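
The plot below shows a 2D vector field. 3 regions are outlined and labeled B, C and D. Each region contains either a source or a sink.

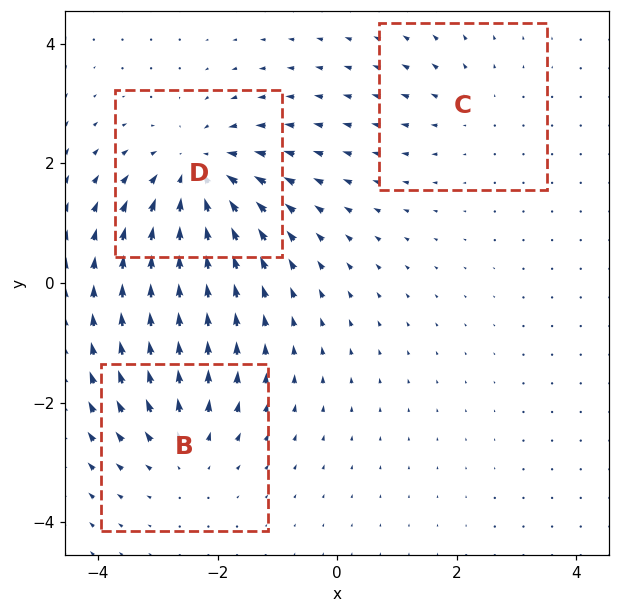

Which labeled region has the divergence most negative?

D

Divergence at each region's feature centre — B: about +3, C: about +2, D: about -5. Region D is most negative.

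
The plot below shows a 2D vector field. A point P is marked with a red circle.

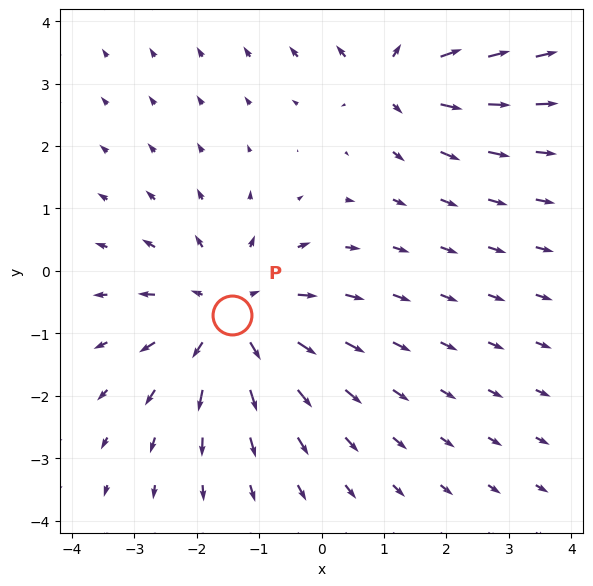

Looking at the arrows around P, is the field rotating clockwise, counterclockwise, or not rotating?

Near P at (-1.4, -0.7) the arrows show no circulation. The curl there is ≈0.

not rotating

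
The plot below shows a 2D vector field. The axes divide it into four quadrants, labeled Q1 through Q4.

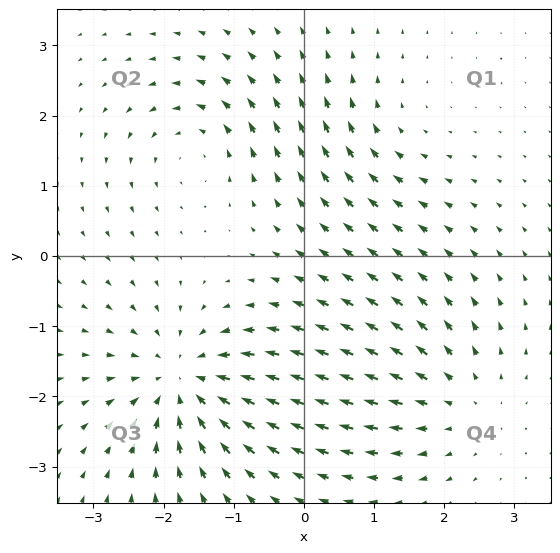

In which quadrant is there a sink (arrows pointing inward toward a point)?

Q3

The sink sits at approximately (-1.7, -1.8), which lies in quadrant Q3. The divergence there is about -6, negative as expected for a sink.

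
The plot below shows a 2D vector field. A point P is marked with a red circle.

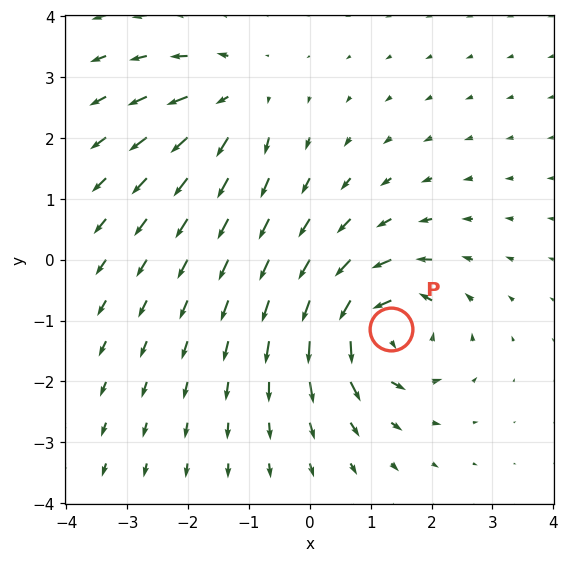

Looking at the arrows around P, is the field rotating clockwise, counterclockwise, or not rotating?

counterclockwise

Near P at (1.3, -1.1) the arrows circulate counterclockwise. The curl (z-component) there is about +6; positive curl means counterclockwise rotation.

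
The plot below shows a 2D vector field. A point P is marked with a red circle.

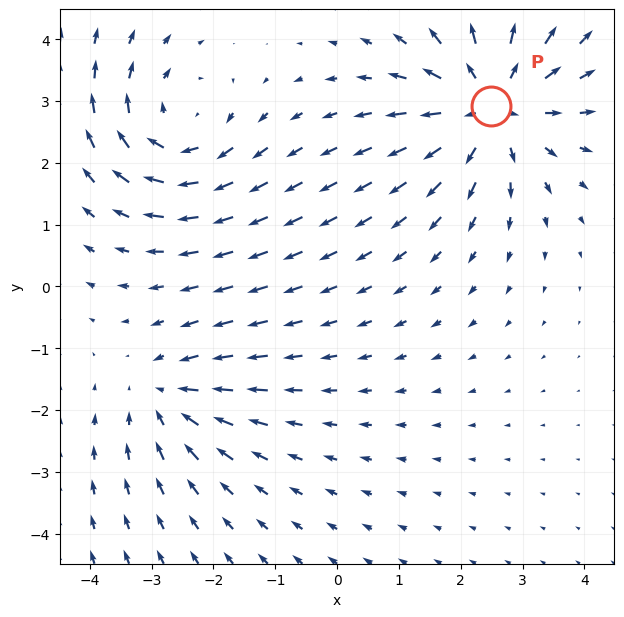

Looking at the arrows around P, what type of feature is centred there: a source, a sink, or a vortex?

source

At P (2.5, 2.9) the arrows spread outward. Divergence about +5, curl ≈0 — positive divergence with near-zero curl is a source.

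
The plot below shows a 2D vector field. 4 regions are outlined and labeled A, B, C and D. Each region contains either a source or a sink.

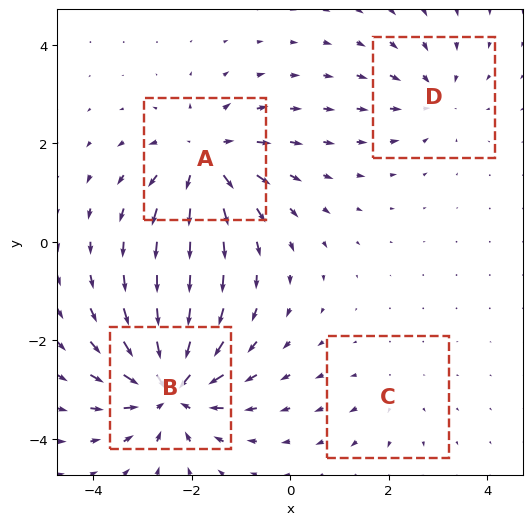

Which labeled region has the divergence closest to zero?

Divergence at each region's feature centre — A: about +6, B: about -7, C: about +2, D: about -3. Region C is closest to zero.

C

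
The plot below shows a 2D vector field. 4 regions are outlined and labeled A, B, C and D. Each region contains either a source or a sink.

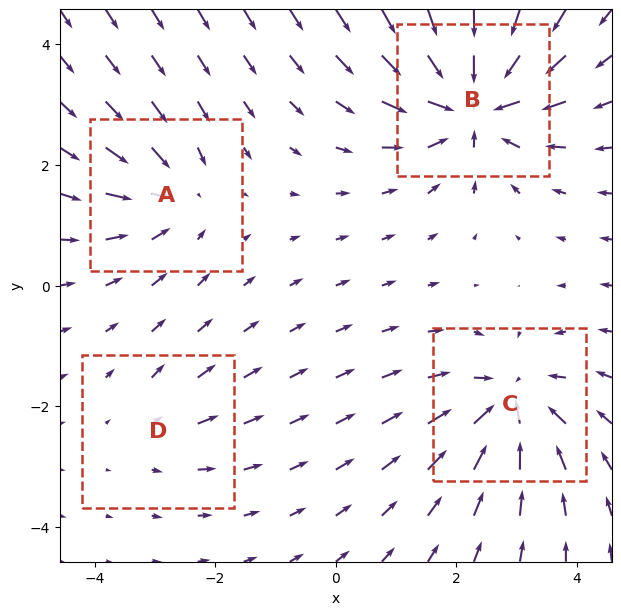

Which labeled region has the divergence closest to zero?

D

Divergence at each region's feature centre — A: about -4, B: about -8, C: about -6, D: about +2. Region D is closest to zero.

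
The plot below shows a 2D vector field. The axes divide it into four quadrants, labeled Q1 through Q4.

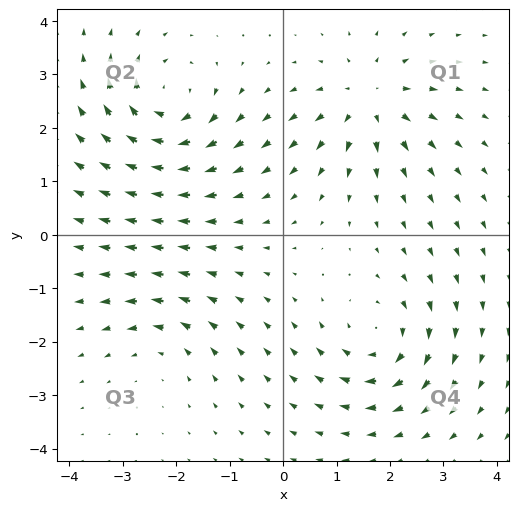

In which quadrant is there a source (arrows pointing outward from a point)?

Q1

The source sits at approximately (1.6, 2.5), which lies in quadrant Q1. The divergence there is about +5, positive as expected for a source.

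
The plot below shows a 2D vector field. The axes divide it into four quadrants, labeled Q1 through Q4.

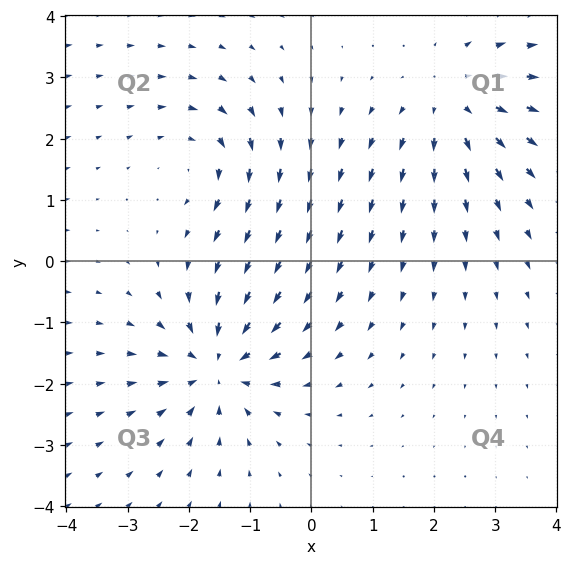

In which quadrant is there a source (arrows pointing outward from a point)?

Q1

The source sits at approximately (2.3, 2.6), which lies in quadrant Q1. The divergence there is about +3, positive as expected for a source.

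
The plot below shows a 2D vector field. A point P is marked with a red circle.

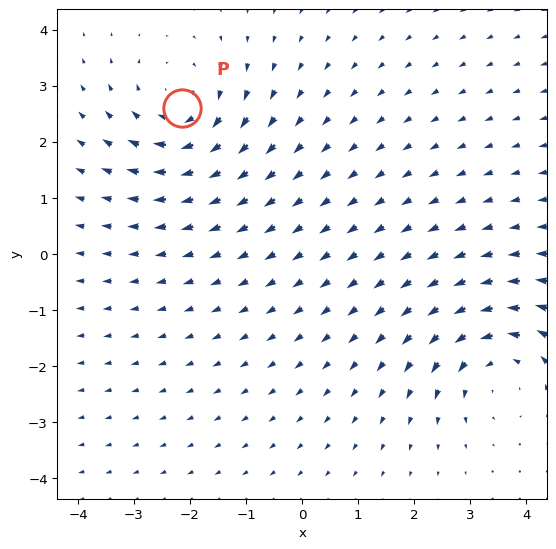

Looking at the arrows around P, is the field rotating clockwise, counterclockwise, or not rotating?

clockwise

Near P at (-2.1, 2.6) the arrows circulate clockwise. The curl (z-component) there is about -4; negative curl means clockwise rotation.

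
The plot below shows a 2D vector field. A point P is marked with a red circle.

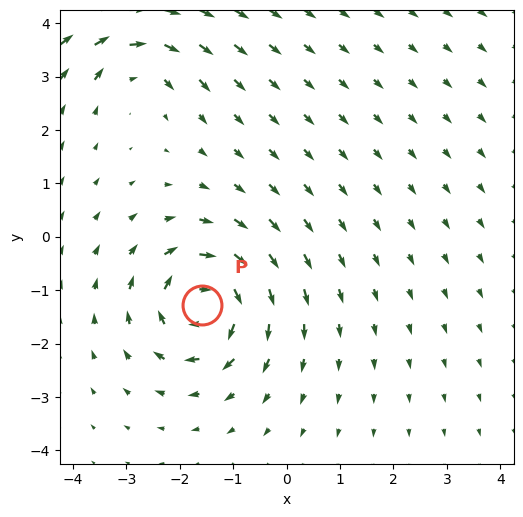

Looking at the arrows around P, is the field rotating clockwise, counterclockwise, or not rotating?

Near P at (-1.6, -1.3) the arrows circulate clockwise. The curl (z-component) there is about -6; negative curl means clockwise rotation.

clockwise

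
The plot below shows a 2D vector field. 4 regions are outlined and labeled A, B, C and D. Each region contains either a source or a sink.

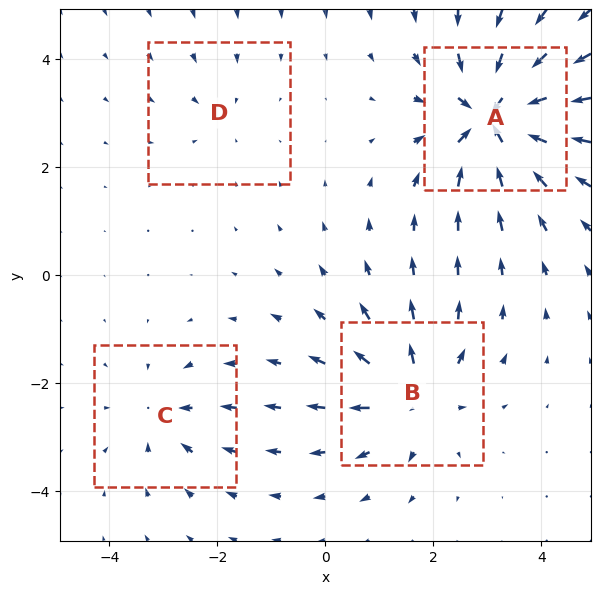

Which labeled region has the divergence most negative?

Divergence at each region's feature centre — A: about -8, B: about +6, C: about -4, D: about -2. Region A is most negative.

A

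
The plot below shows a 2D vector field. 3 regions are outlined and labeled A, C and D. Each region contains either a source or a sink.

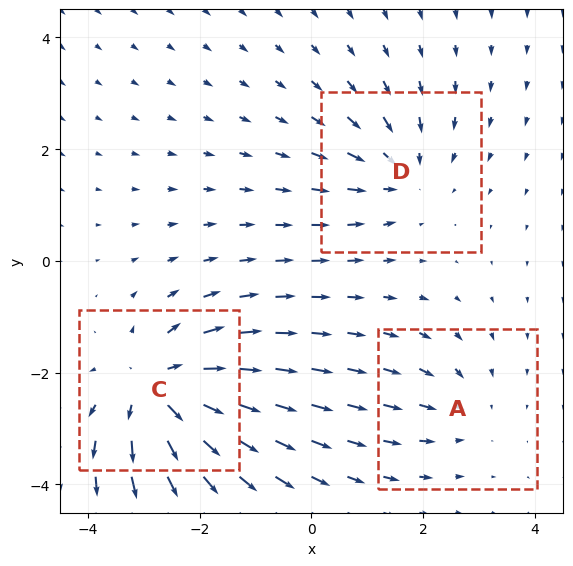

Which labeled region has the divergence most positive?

Divergence at each region's feature centre — A: about -2, C: about +5, D: about -3. Region C is most positive.

C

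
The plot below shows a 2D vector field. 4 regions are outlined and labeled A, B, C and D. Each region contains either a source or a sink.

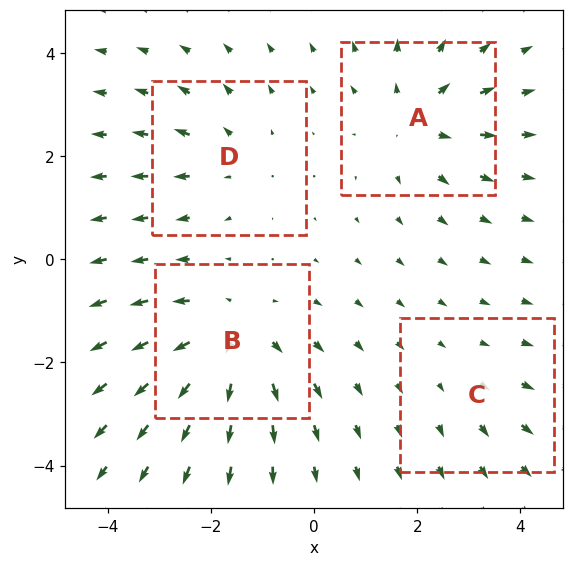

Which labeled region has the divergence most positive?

Divergence at each region's feature centre — A: about +4, B: about +6, C: about +2, D: about +3. Region B is most positive.

B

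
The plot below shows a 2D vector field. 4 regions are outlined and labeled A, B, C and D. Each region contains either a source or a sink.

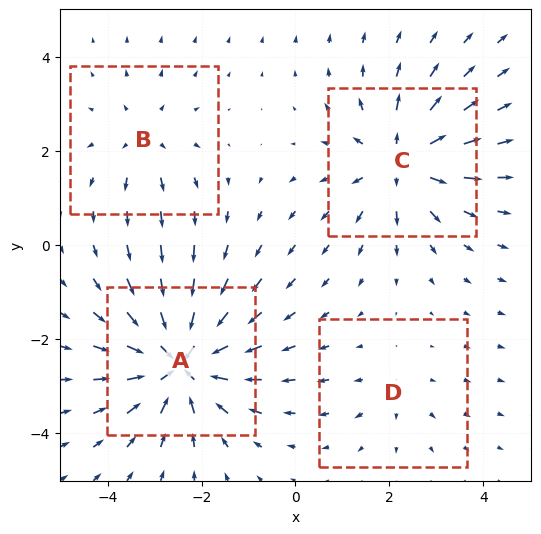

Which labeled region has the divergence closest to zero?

D

Divergence at each region's feature centre — A: about -7, B: about +3, C: about +5, D: about +2. Region D is closest to zero.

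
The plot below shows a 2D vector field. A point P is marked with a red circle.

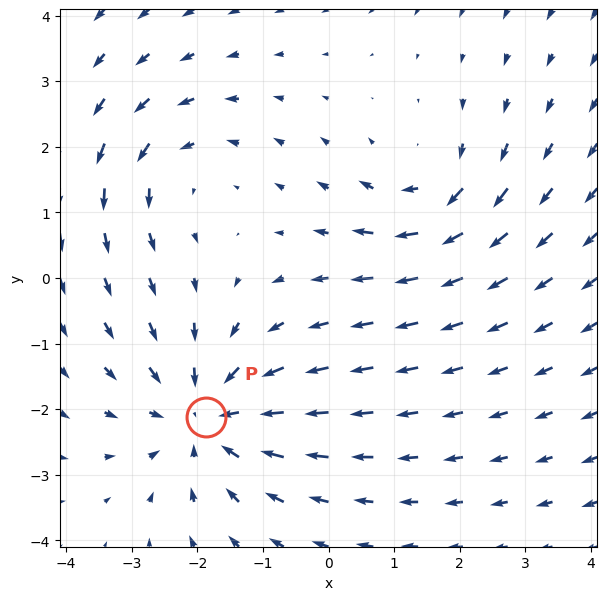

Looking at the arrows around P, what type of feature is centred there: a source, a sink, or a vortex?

At P (-1.9, -2.1) the arrows converge inward. Divergence about -4, curl ≈0 — negative divergence with near-zero curl is a sink.

sink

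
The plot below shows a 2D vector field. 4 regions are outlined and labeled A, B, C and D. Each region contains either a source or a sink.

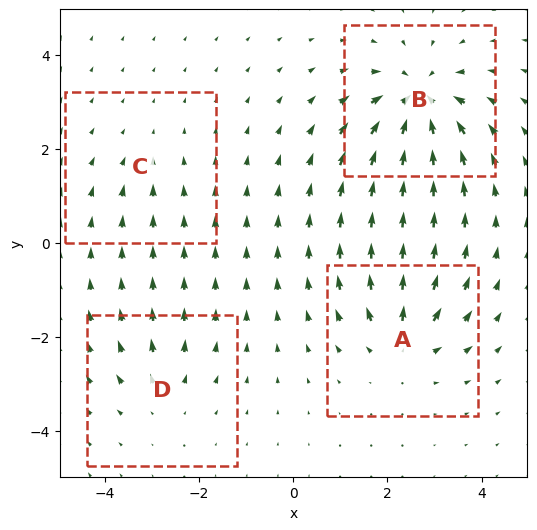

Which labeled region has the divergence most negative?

B

Divergence at each region's feature centre — A: about +5, B: about -8, C: about -2, D: about +3. Region B is most negative.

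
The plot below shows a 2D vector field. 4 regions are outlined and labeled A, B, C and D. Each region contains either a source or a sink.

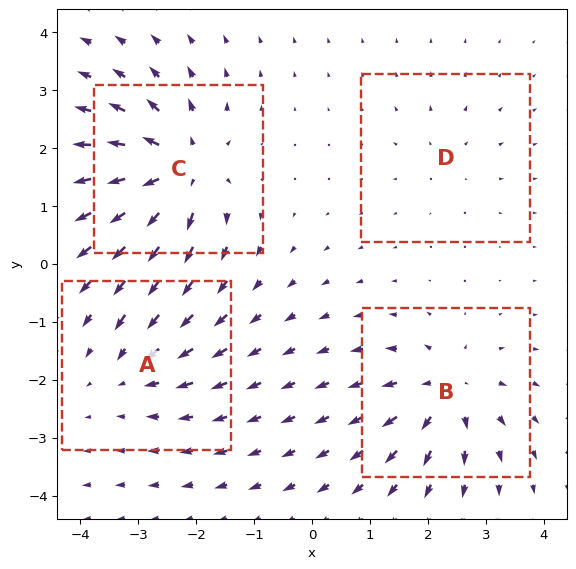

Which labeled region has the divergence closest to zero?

D

Divergence at each region's feature centre — A: about -4, B: about +6, C: about +8, D: about +2. Region D is closest to zero.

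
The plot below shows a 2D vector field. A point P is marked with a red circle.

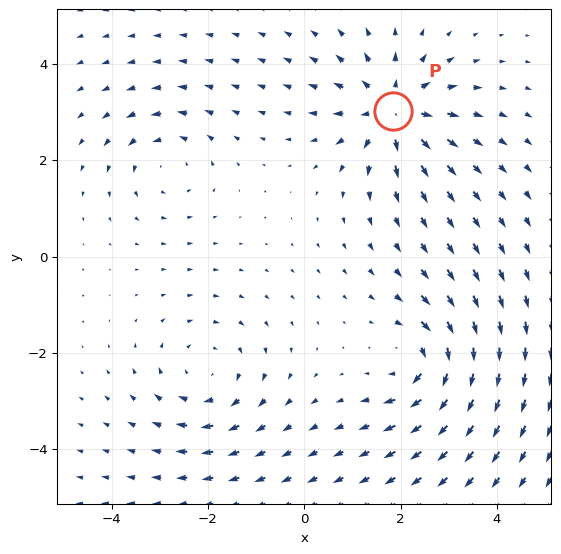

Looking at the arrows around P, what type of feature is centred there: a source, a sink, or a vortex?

At P (1.9, 3.0) the arrows spread outward. Divergence about +5, curl ≈0 — positive divergence with near-zero curl is a source.

source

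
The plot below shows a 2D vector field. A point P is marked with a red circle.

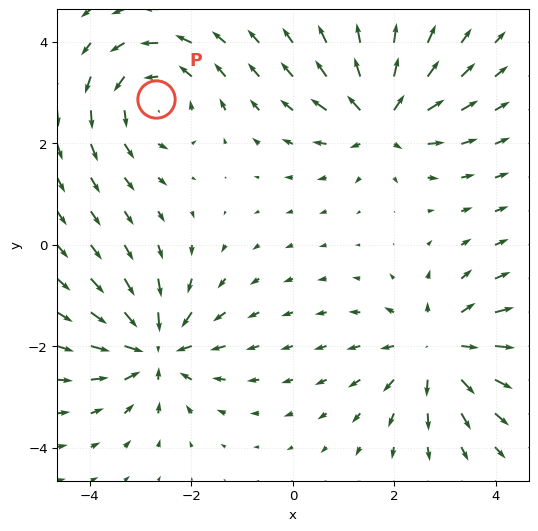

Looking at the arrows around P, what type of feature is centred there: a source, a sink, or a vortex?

At P (-2.7, 2.9) the arrows circulate counterclockwise. Divergence ≈0, curl about +3 — near-zero divergence with nonzero curl is a vortex.

vortex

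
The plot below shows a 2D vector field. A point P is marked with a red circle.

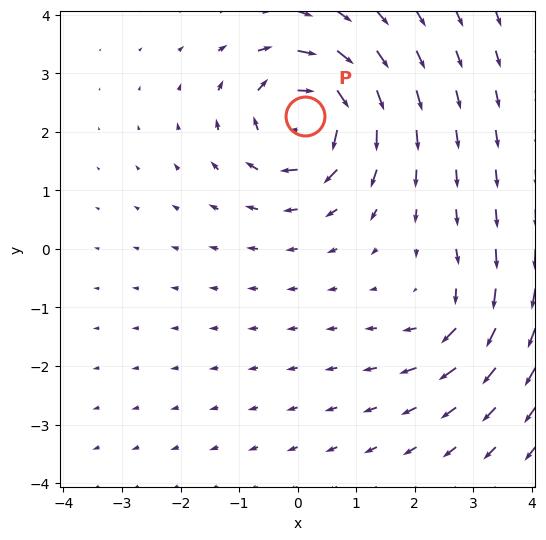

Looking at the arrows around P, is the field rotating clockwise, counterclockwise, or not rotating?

clockwise

Near P at (0.1, 2.3) the arrows circulate clockwise. The curl (z-component) there is about -7; negative curl means clockwise rotation.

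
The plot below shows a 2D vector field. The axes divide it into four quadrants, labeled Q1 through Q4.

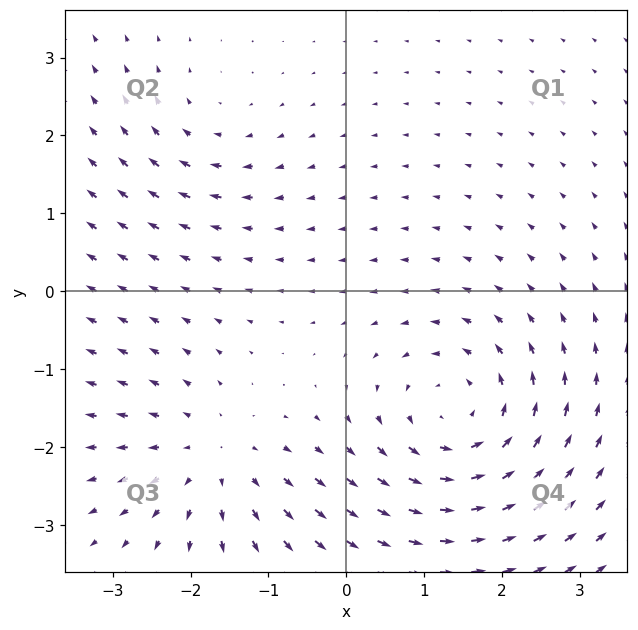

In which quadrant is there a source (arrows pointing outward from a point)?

The source sits at approximately (-1.7, -2.1), which lies in quadrant Q3. The divergence there is about +3, positive as expected for a source.

Q3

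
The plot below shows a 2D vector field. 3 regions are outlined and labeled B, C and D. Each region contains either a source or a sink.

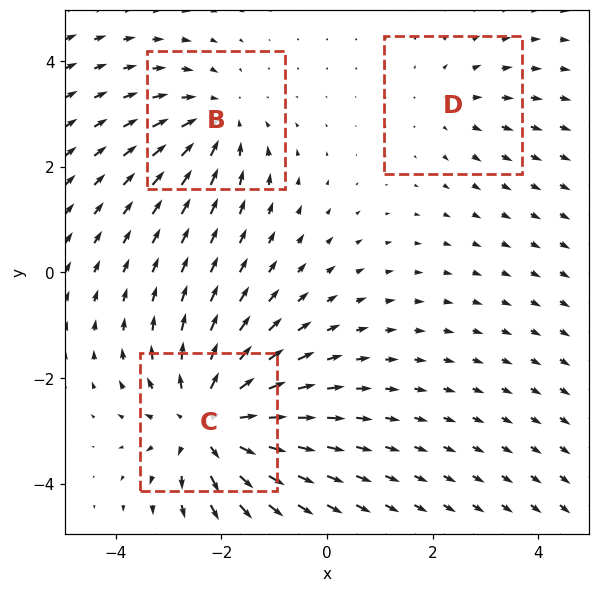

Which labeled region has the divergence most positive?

Divergence at each region's feature centre — B: about -3, C: about +5, D: about +2. Region C is most positive.

C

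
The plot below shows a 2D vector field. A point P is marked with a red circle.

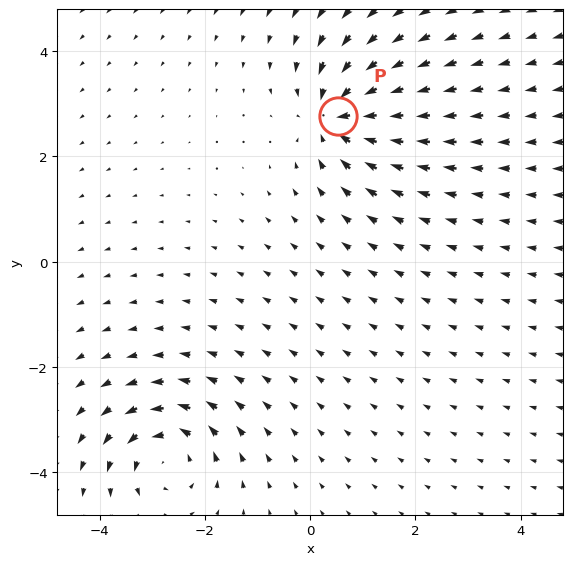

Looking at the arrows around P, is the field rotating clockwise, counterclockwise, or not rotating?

Near P at (0.5, 2.8) the arrows show no circulation. The curl there is ≈0.

not rotating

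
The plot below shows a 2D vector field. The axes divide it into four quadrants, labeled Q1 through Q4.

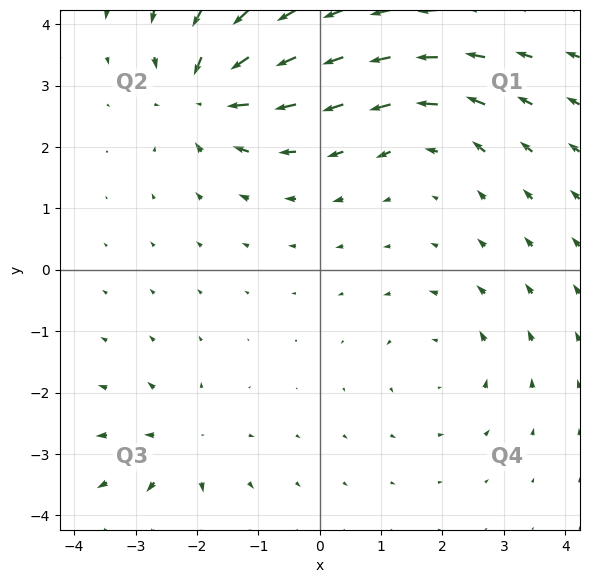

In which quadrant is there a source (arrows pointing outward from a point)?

Q3

The source sits at approximately (-2.3, -2.8), which lies in quadrant Q3. The divergence there is about +4, positive as expected for a source.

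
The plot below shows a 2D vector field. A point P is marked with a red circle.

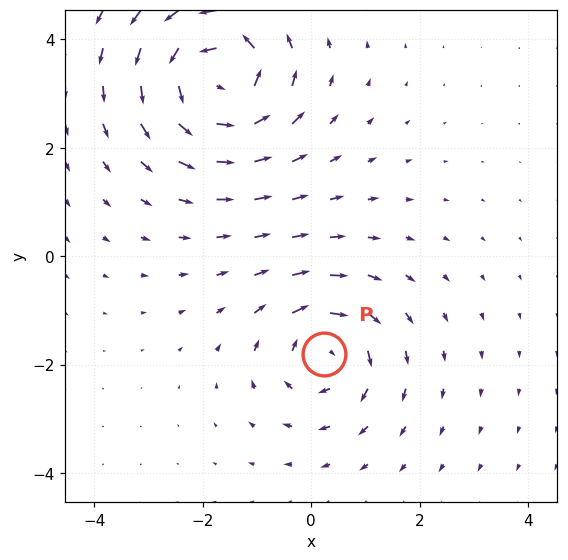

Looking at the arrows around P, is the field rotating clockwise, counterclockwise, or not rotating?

clockwise

Near P at (0.2, -1.8) the arrows circulate clockwise. The curl (z-component) there is about -3; negative curl means clockwise rotation.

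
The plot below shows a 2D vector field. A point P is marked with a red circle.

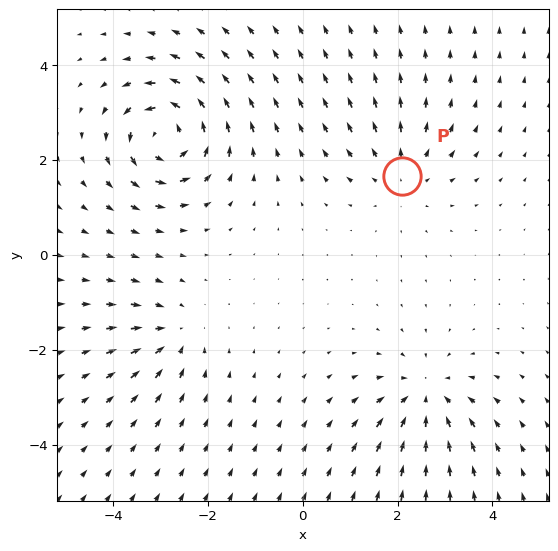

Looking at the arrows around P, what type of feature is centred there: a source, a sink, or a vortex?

At P (2.1, 1.7) the arrows spread outward. Divergence about +3, curl ≈0 — positive divergence with near-zero curl is a source.

source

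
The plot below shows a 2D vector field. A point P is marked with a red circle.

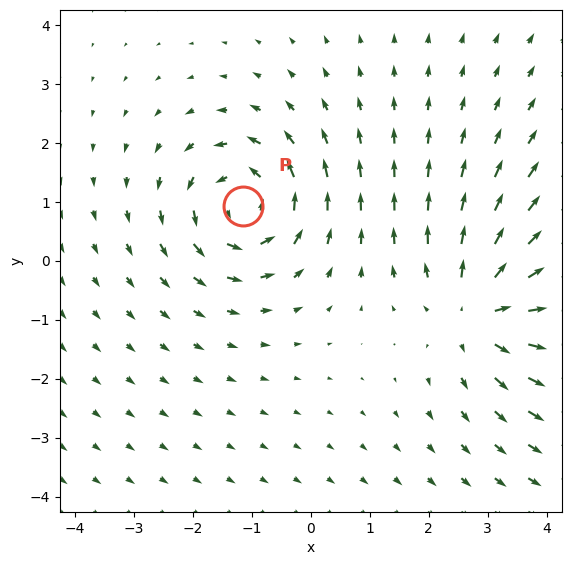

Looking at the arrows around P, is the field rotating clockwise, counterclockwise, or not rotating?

Near P at (-1.1, 0.9) the arrows circulate counterclockwise. The curl (z-component) there is about +5; positive curl means counterclockwise rotation.

counterclockwise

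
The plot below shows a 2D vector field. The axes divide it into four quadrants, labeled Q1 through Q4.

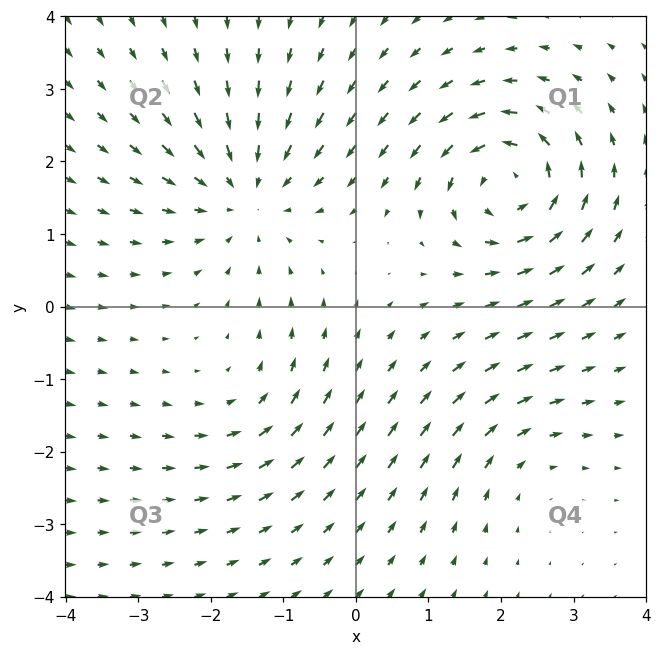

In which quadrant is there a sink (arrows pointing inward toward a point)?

The sink sits at approximately (-1.5, 1.6), which lies in quadrant Q2. The divergence there is about -4, negative as expected for a sink.

Q2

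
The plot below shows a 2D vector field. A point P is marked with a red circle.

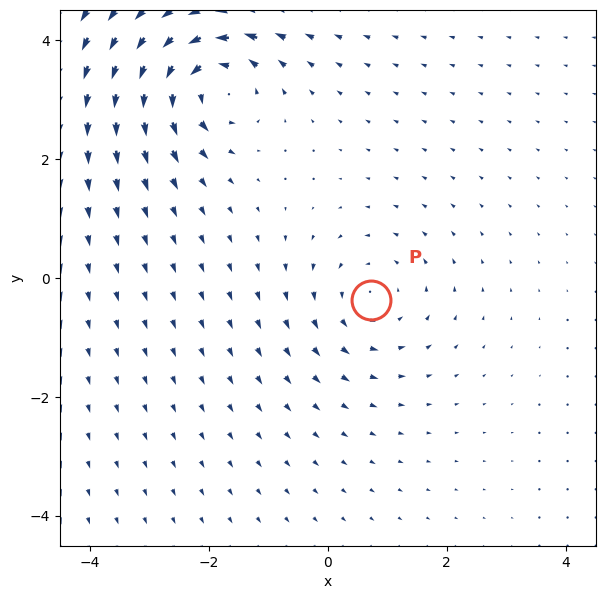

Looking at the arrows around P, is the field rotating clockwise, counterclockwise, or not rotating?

Near P at (0.7, -0.4) the arrows circulate counterclockwise. The curl (z-component) there is about +3; positive curl means counterclockwise rotation.

counterclockwise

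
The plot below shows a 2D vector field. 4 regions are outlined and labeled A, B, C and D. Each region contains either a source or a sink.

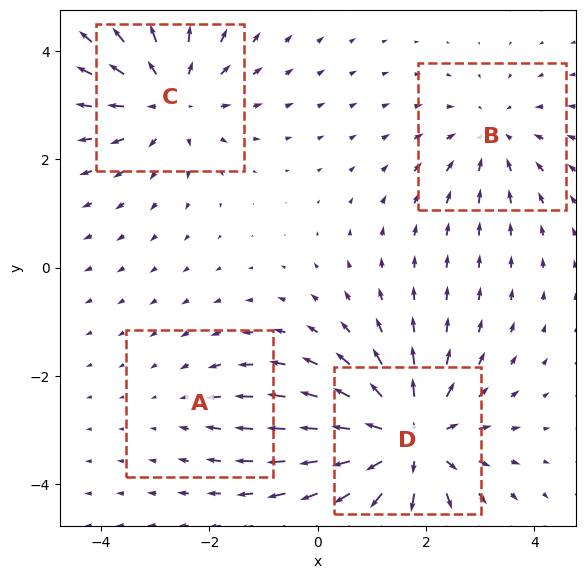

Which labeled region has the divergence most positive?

Divergence at each region's feature centre — A: about -2, B: about -3, C: about +4, D: about +6. Region D is most positive.

D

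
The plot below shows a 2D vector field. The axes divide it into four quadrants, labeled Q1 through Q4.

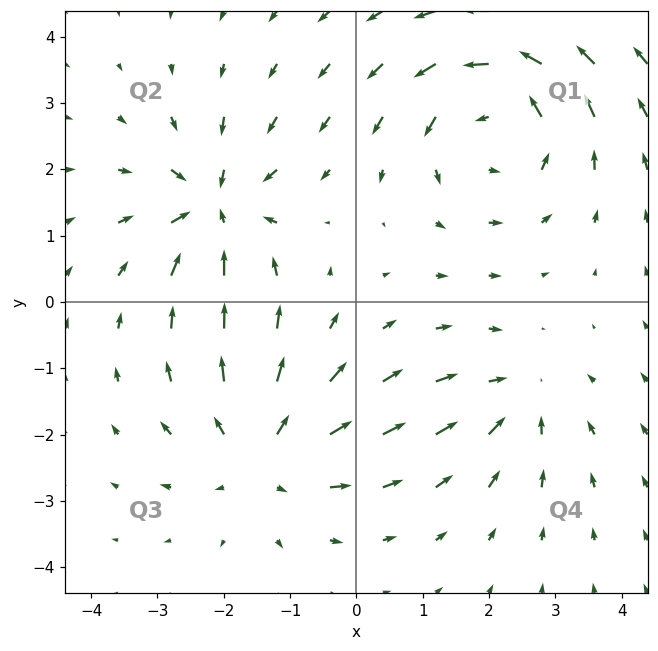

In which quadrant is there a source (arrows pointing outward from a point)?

The source sits at approximately (-1.4, -2.3), which lies in quadrant Q3. The divergence there is about +4, positive as expected for a source.

Q3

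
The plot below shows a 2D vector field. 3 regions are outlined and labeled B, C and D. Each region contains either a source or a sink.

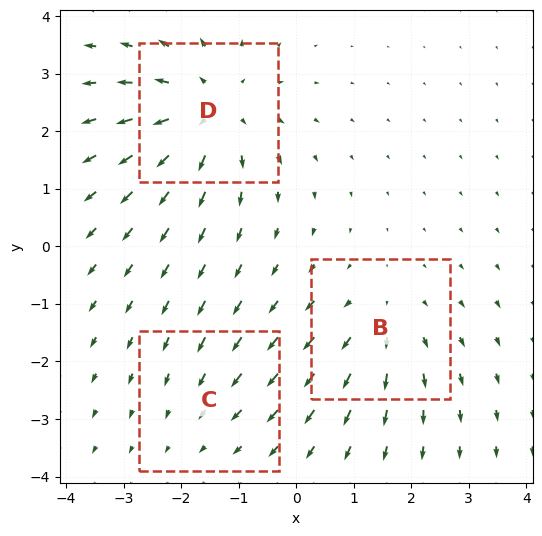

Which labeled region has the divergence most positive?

D

Divergence at each region's feature centre — B: about +3, C: about -2, D: about +4. Region D is most positive.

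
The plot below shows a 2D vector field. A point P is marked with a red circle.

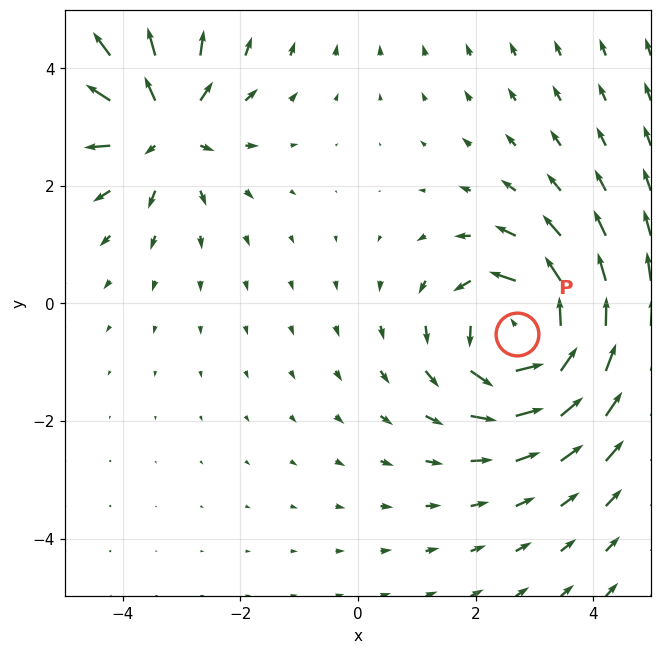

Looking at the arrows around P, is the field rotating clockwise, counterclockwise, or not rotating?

counterclockwise

Near P at (2.7, -0.5) the arrows circulate counterclockwise. The curl (z-component) there is about +4; positive curl means counterclockwise rotation.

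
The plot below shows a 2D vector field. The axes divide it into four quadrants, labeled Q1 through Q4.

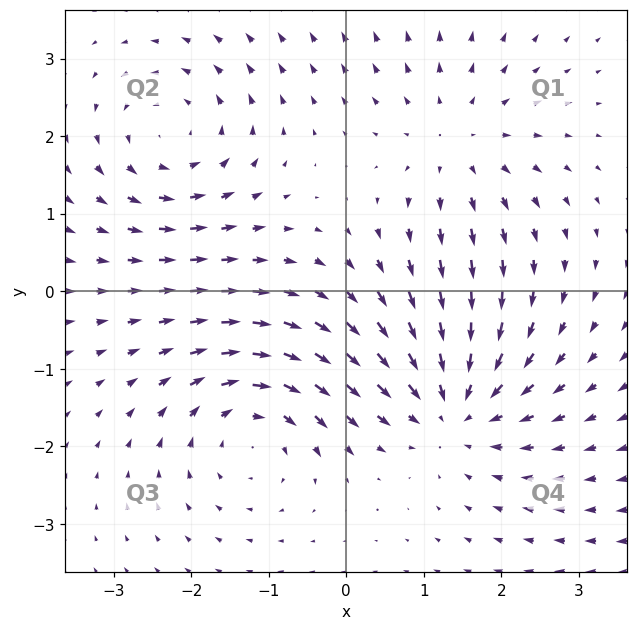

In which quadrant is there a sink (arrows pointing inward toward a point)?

The sink sits at approximately (1.4, -1.5), which lies in quadrant Q4. The divergence there is about -4, negative as expected for a sink.

Q4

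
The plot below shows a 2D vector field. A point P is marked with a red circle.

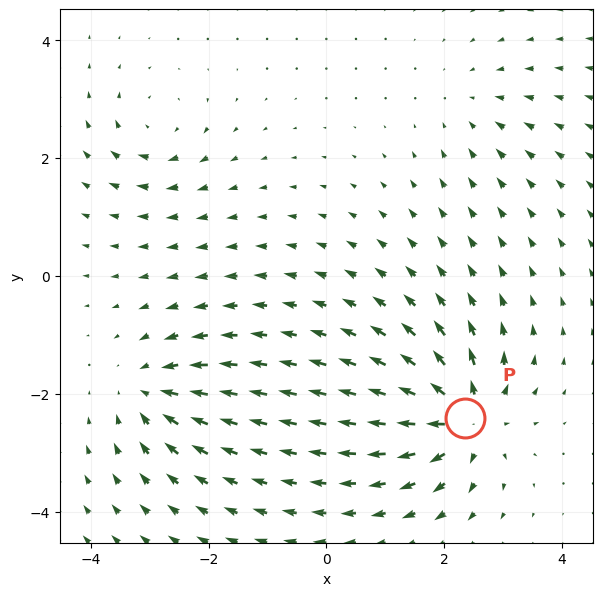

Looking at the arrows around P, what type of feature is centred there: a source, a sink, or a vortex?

At P (2.4, -2.4) the arrows spread outward. Divergence about +7, curl ≈0 — positive divergence with near-zero curl is a source.

source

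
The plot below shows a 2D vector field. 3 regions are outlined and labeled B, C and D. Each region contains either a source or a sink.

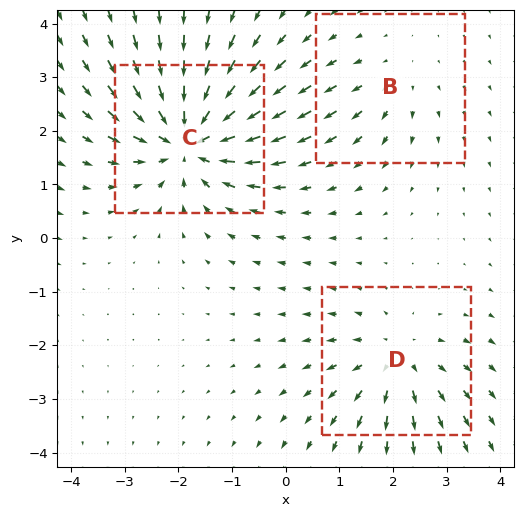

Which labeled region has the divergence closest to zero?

B

Divergence at each region's feature centre — B: about +2, C: about -6, D: about +3. Region B is closest to zero.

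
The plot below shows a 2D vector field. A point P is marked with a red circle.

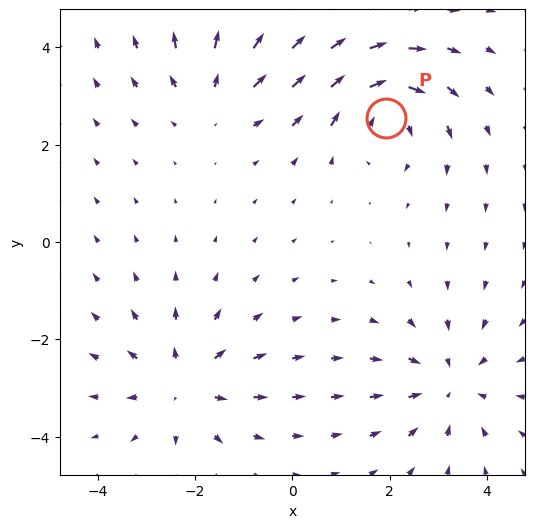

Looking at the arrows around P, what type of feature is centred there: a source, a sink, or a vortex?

At P (1.9, 2.5) the arrows circulate clockwise. Divergence ≈0, curl about -6 — near-zero divergence with nonzero curl is a vortex.

vortex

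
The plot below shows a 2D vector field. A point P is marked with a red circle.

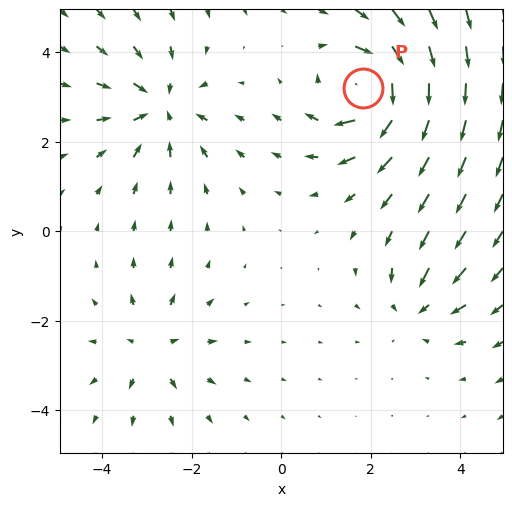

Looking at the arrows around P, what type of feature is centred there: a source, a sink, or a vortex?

vortex

At P (1.8, 3.2) the arrows circulate clockwise. Divergence ≈0, curl about -7 — near-zero divergence with nonzero curl is a vortex.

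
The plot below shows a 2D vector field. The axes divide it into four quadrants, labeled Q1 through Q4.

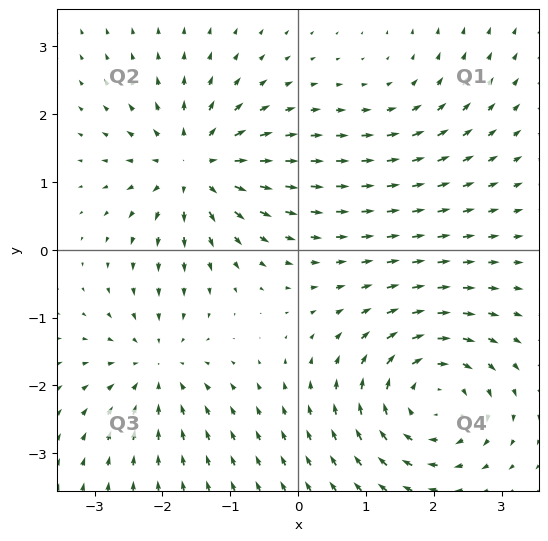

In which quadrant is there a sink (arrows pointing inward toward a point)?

Q3

The sink sits at approximately (-2.1, -1.7), which lies in quadrant Q3. The divergence there is about -4, negative as expected for a sink.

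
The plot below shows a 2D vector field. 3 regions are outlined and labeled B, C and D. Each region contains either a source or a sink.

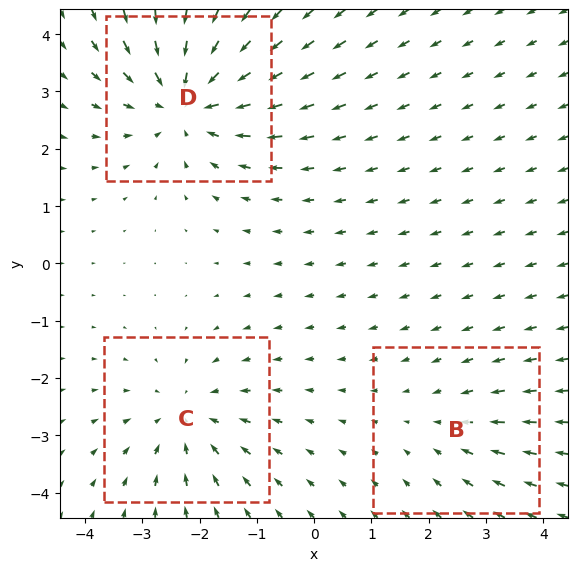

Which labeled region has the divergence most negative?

Divergence at each region's feature centre — B: about -2, C: about -3, D: about -4. Region D is most negative.

D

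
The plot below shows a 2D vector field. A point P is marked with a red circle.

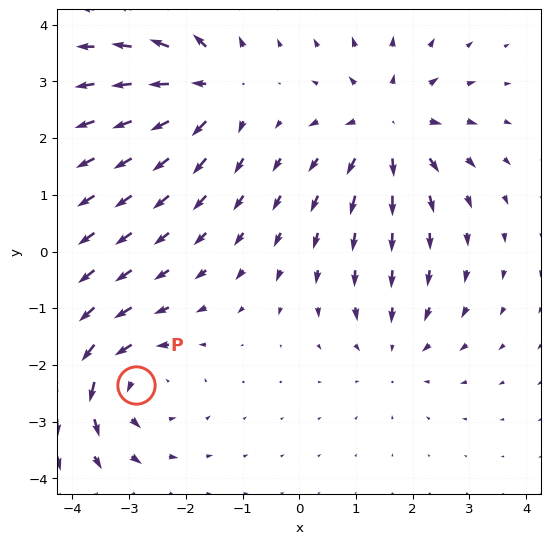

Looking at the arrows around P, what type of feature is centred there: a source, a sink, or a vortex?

vortex

At P (-2.9, -2.4) the arrows circulate counterclockwise. Divergence ≈0, curl about +5 — near-zero divergence with nonzero curl is a vortex.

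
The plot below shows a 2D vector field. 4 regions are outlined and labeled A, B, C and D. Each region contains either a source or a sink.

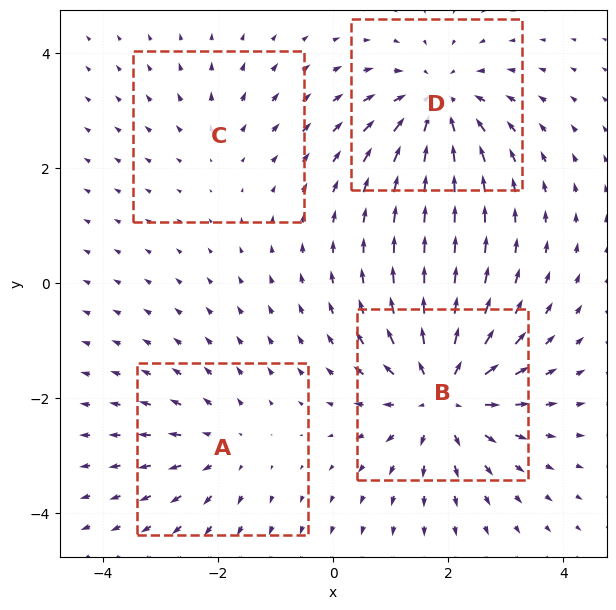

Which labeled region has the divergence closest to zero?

Divergence at each region's feature centre — A: about +3, B: about +6, C: about +2, D: about -5. Region C is closest to zero.

C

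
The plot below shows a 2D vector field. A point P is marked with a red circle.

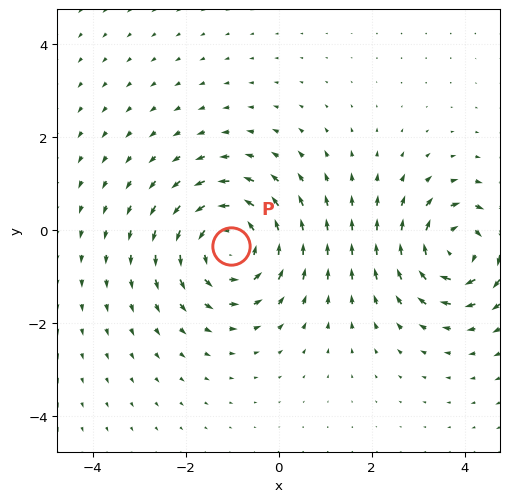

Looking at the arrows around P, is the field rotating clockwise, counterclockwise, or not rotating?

Near P at (-1.0, -0.3) the arrows circulate counterclockwise. The curl (z-component) there is about +4; positive curl means counterclockwise rotation.

counterclockwise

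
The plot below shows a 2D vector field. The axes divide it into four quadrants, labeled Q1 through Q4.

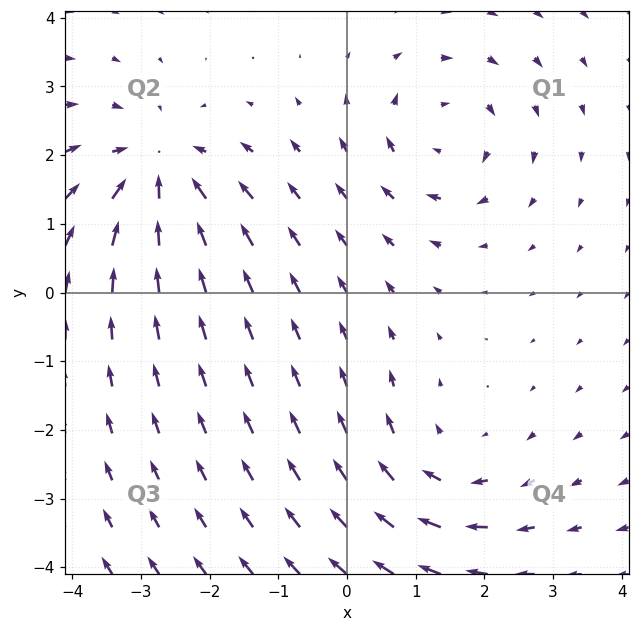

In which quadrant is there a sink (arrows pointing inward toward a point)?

The sink sits at approximately (-2.8, 1.8), which lies in quadrant Q2. The divergence there is about -5, negative as expected for a sink.

Q2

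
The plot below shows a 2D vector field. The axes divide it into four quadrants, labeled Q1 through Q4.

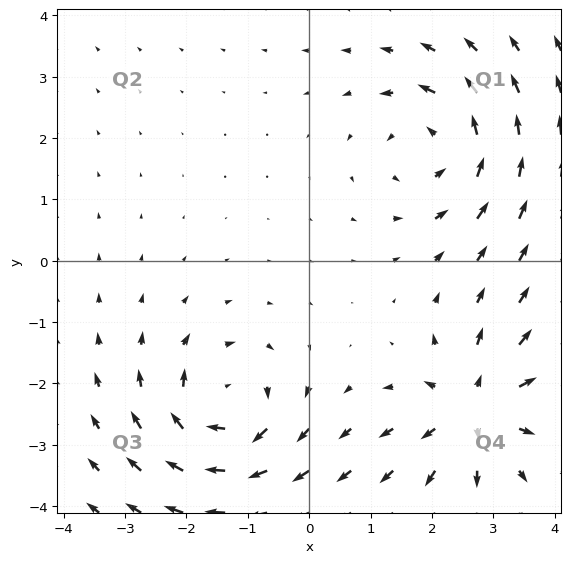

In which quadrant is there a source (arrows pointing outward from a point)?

Q4

The source sits at approximately (2.7, -2.4), which lies in quadrant Q4. The divergence there is about +5, positive as expected for a source.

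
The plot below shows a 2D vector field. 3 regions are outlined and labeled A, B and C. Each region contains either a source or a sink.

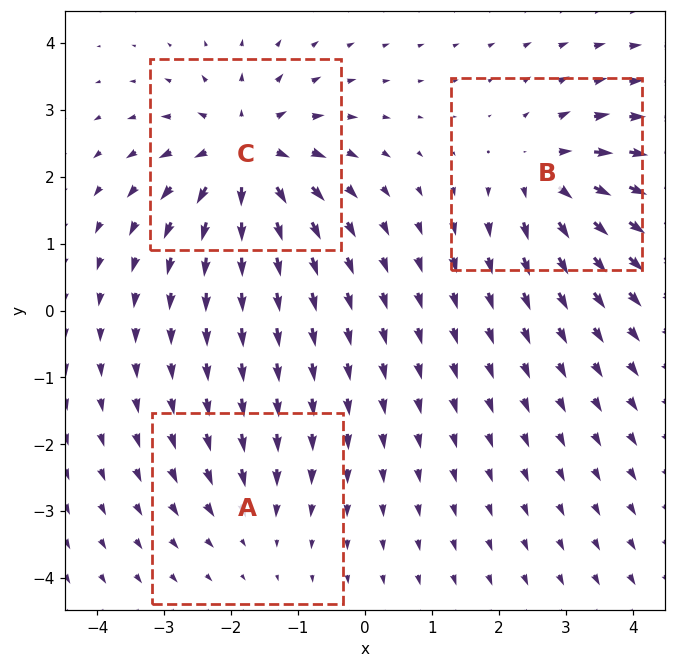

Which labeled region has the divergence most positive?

C

Divergence at each region's feature centre — A: about -2, B: about +4, C: about +6. Region C is most positive.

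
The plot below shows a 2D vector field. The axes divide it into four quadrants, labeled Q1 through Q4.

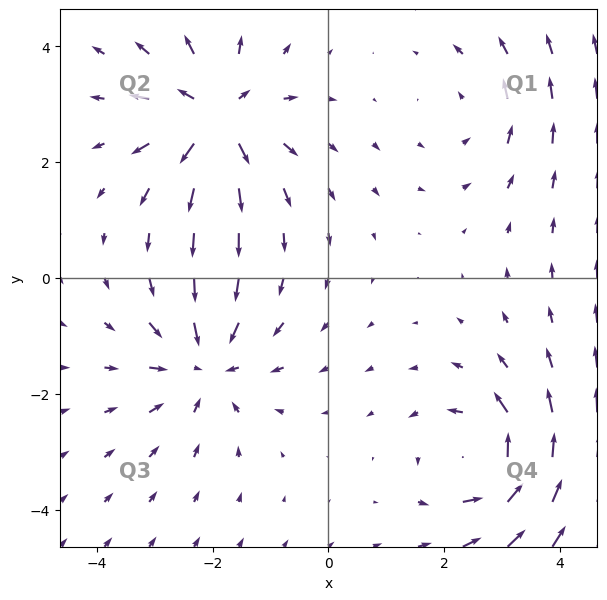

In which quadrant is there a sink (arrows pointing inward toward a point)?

Q3

The sink sits at approximately (-2.1, -1.5), which lies in quadrant Q3. The divergence there is about -4, negative as expected for a sink.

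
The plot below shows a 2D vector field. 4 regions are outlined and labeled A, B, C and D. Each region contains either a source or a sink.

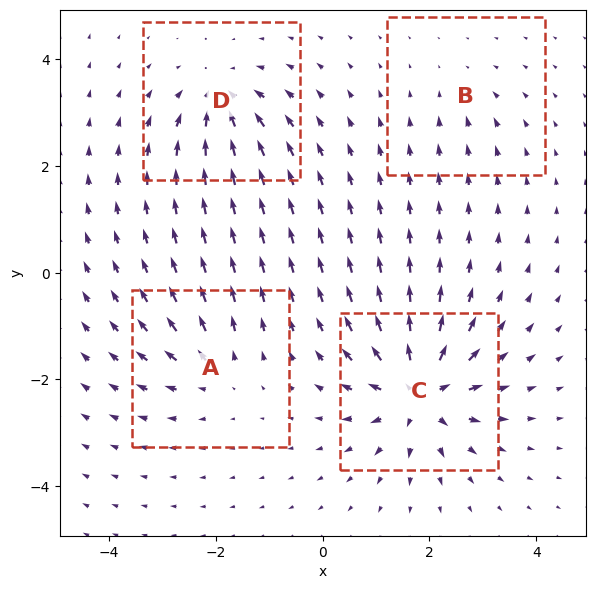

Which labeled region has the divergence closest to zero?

B

Divergence at each region's feature centre — A: about +4, B: about -2, C: about +9, D: about -6. Region B is closest to zero.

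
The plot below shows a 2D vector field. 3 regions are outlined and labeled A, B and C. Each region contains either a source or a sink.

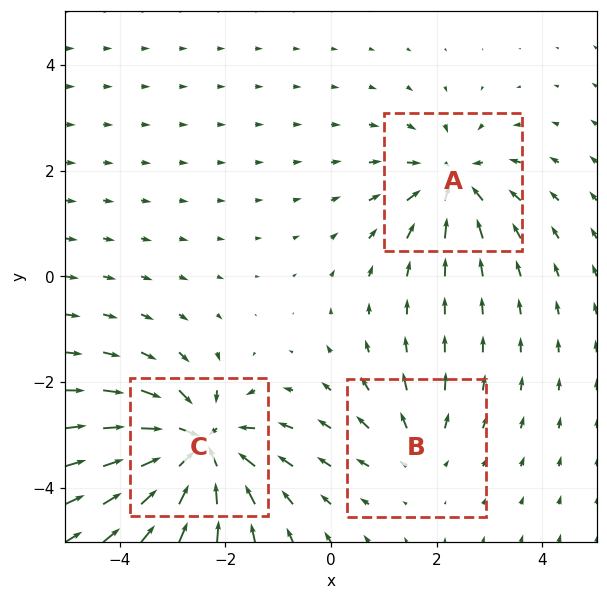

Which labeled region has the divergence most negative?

C

Divergence at each region's feature centre — A: about -4, B: about +2, C: about -6. Region C is most negative.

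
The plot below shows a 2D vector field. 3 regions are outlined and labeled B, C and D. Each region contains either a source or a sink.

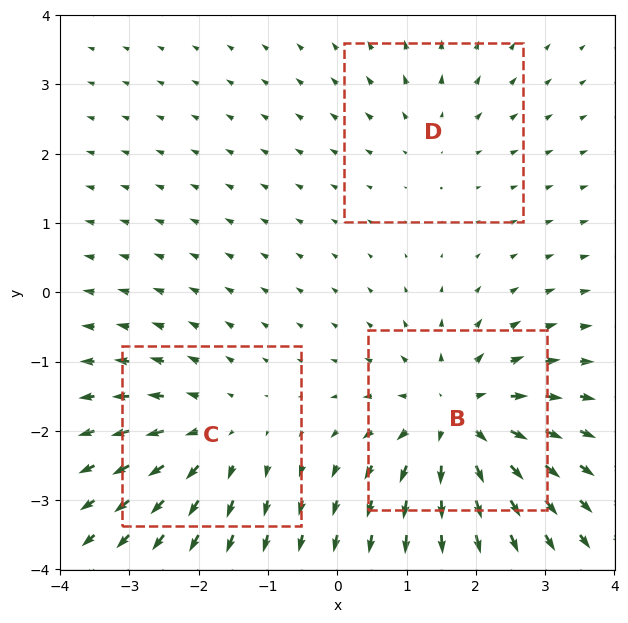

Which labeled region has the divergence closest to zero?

D

Divergence at each region's feature centre — B: about +5, C: about +3, D: about +2. Region D is closest to zero.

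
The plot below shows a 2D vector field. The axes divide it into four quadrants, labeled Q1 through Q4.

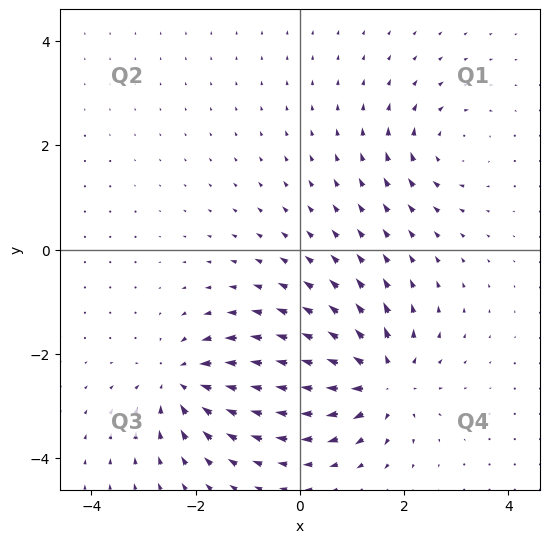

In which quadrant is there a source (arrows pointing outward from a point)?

Q4

The source sits at approximately (1.6, -2.5), which lies in quadrant Q4. The divergence there is about +6, positive as expected for a source.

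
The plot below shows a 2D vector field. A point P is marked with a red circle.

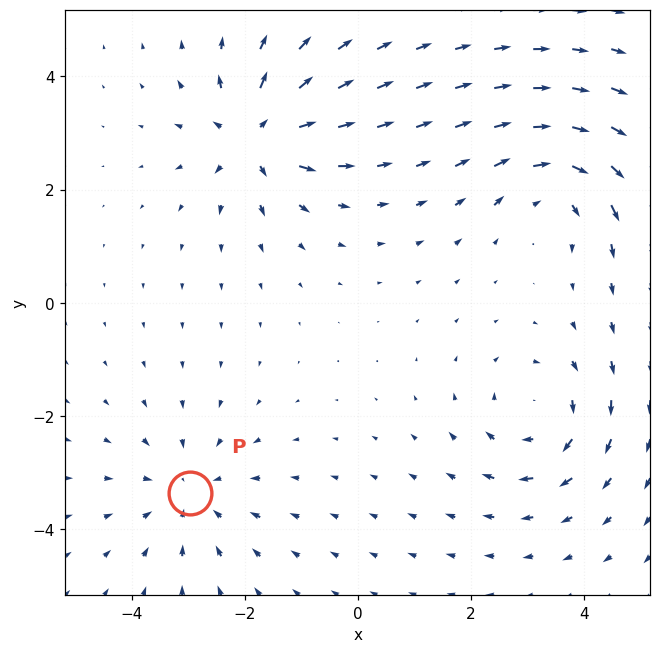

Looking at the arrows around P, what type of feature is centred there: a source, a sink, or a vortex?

sink

At P (-3.0, -3.4) the arrows converge inward. Divergence about -4, curl ≈0 — negative divergence with near-zero curl is a sink.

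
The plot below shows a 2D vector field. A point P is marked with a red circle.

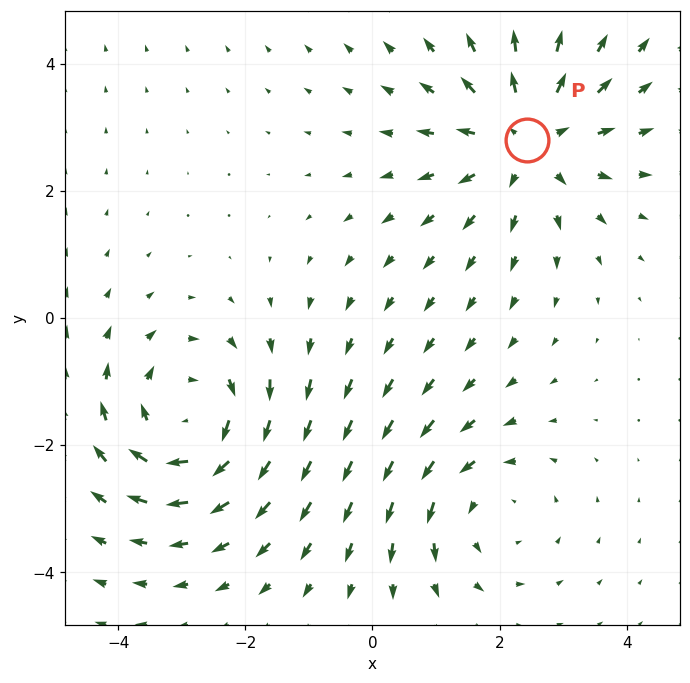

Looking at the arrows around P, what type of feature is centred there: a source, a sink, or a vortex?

source

At P (2.4, 2.8) the arrows spread outward. Divergence about +4, curl ≈0 — positive divergence with near-zero curl is a source.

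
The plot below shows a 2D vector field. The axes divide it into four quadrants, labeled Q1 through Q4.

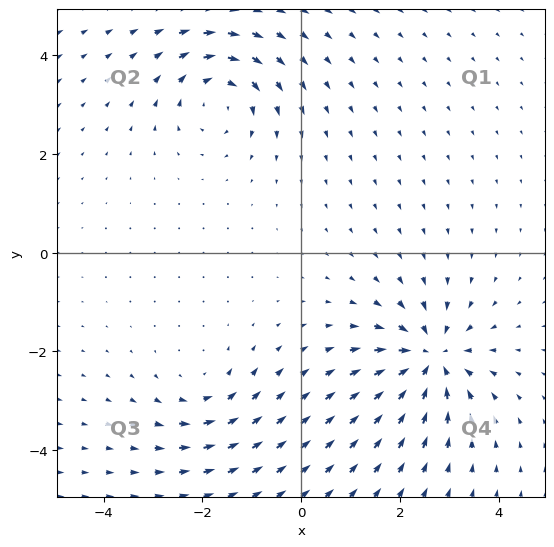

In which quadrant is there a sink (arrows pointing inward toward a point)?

Q4

The sink sits at approximately (2.6, -2.1), which lies in quadrant Q4. The divergence there is about -6, negative as expected for a sink.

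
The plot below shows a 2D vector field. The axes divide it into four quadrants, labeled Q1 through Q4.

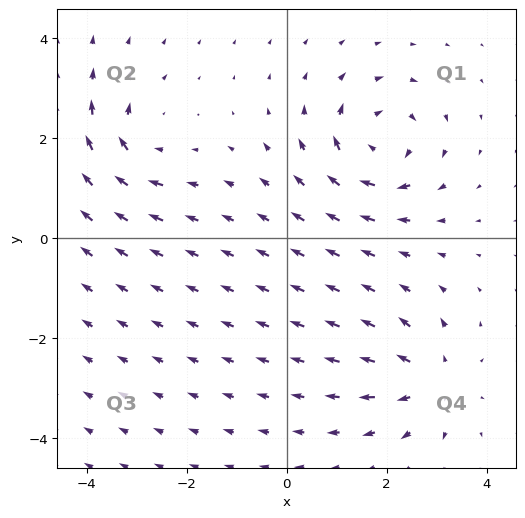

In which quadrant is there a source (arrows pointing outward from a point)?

The source sits at approximately (2.9, -2.9), which lies in quadrant Q4. The divergence there is about +4, positive as expected for a source.

Q4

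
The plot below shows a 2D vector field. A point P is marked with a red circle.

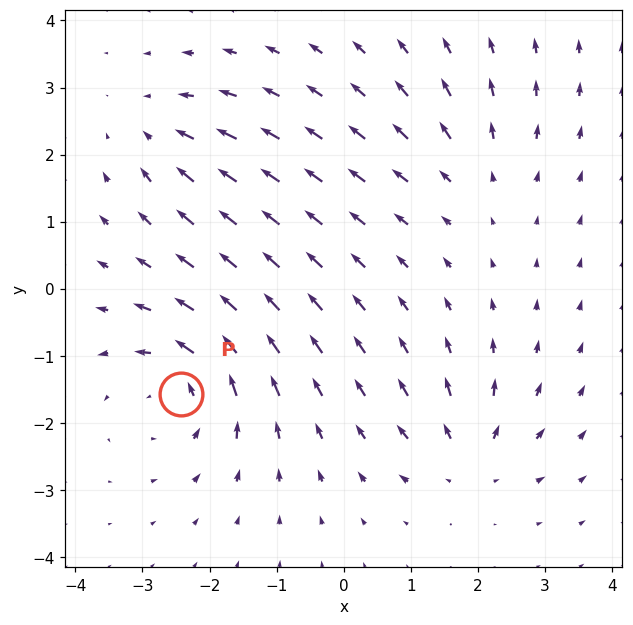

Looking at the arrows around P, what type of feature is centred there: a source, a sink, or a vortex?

At P (-2.4, -1.6) the arrows circulate counterclockwise. Divergence ≈0, curl about +5 — near-zero divergence with nonzero curl is a vortex.

vortex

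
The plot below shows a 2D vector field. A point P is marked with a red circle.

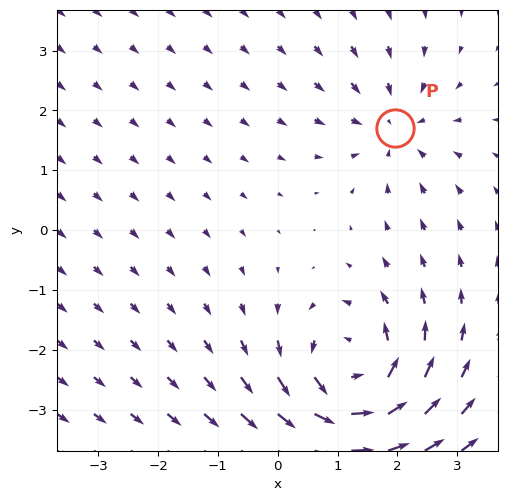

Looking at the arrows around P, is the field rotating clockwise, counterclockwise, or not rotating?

Near P at (2.0, 1.7) the arrows show no circulation. The curl there is ≈0.

not rotating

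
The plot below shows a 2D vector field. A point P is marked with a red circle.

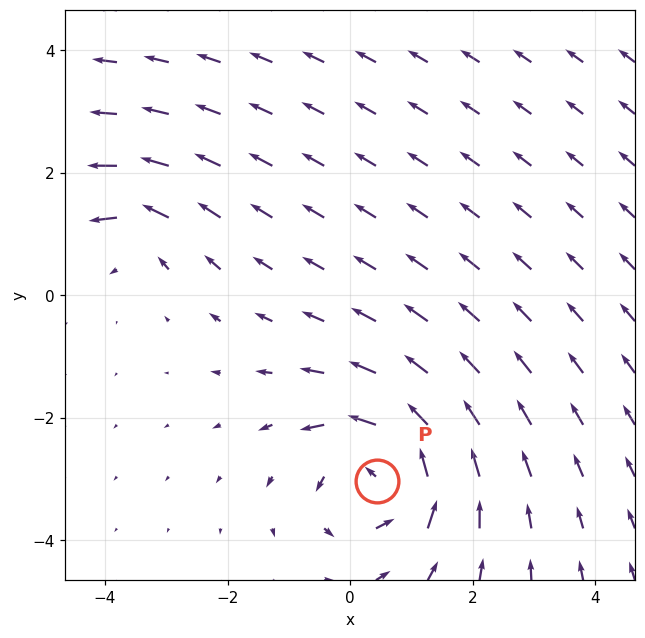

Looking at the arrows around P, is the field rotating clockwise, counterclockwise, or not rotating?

Near P at (0.4, -3.0) the arrows circulate counterclockwise. The curl (z-component) there is about +6; positive curl means counterclockwise rotation.

counterclockwise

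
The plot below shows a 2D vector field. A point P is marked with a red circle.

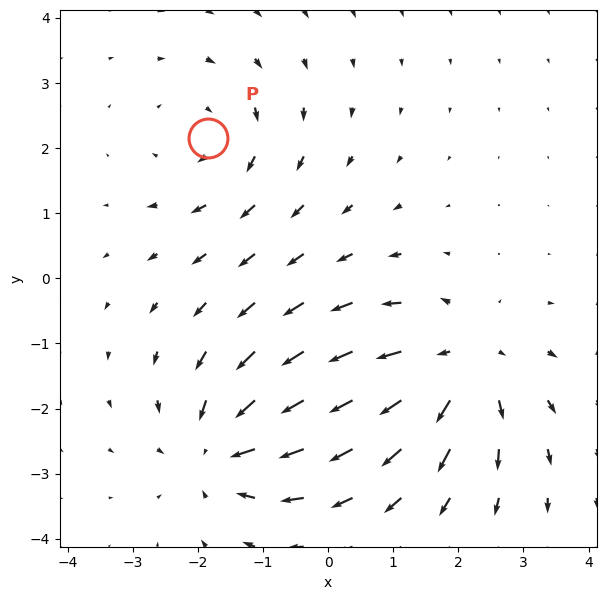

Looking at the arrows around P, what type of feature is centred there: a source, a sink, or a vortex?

At P (-1.8, 2.2) the arrows circulate clockwise. Divergence ≈0, curl about -2 — near-zero divergence with nonzero curl is a vortex.

vortex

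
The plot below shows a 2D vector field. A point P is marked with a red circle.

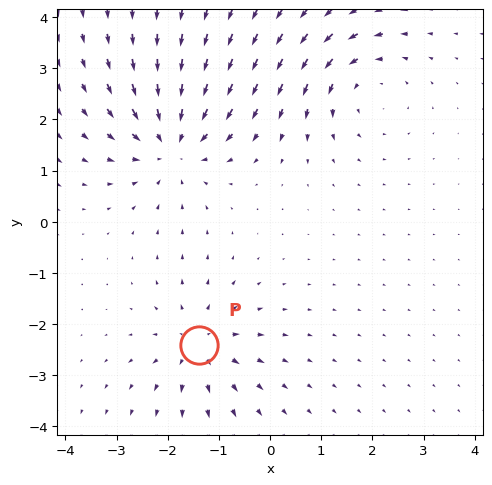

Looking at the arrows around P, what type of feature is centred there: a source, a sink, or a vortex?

At P (-1.4, -2.4) the arrows spread outward. Divergence about +4, curl ≈0 — positive divergence with near-zero curl is a source.

source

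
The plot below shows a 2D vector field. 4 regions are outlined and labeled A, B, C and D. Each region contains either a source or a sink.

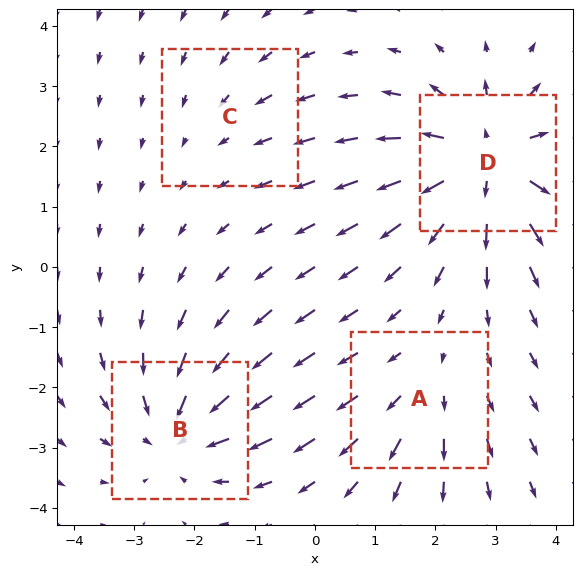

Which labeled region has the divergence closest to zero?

C

Divergence at each region's feature centre — A: about +3, B: about -5, C: about -2, D: about +6. Region C is closest to zero.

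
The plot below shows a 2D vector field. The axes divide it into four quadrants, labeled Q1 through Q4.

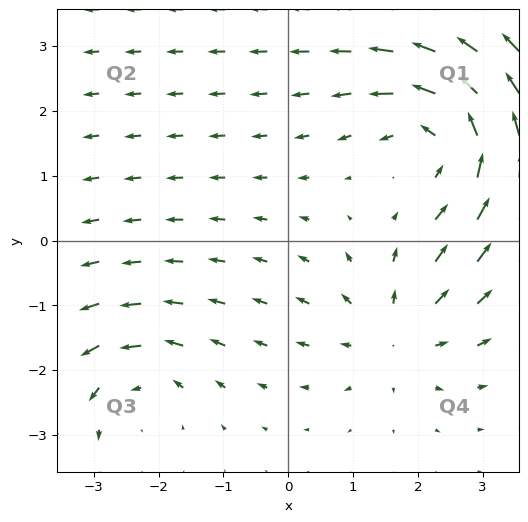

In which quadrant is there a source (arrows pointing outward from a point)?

The source sits at approximately (1.7, -1.4), which lies in quadrant Q4. The divergence there is about +3, positive as expected for a source.

Q4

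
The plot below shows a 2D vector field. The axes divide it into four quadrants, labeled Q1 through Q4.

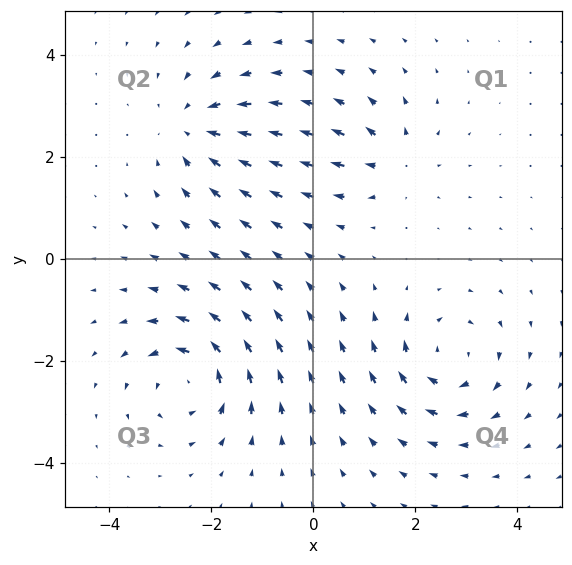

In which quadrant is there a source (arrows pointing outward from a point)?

The source sits at approximately (1.6, 1.9), which lies in quadrant Q1. The divergence there is about +4, positive as expected for a source.

Q1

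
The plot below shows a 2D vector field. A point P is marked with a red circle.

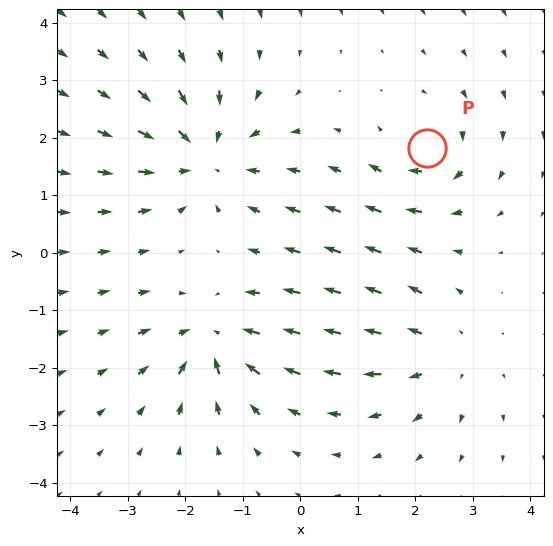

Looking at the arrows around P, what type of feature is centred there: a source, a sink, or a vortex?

At P (2.2, 1.8) the arrows circulate clockwise. Divergence ≈0, curl about -4 — near-zero divergence with nonzero curl is a vortex.

vortex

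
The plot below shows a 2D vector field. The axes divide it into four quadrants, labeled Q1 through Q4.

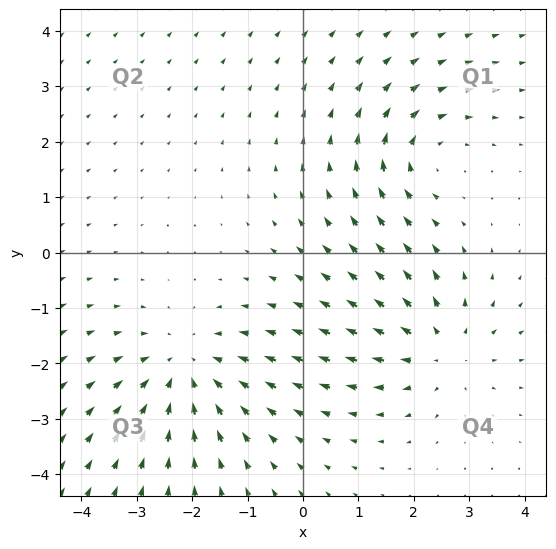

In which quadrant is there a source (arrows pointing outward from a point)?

The source sits at approximately (2.5, -1.7), which lies in quadrant Q4. The divergence there is about +3, positive as expected for a source.

Q4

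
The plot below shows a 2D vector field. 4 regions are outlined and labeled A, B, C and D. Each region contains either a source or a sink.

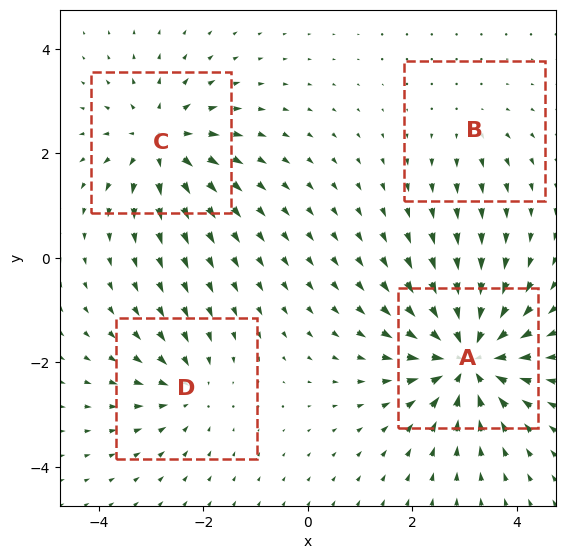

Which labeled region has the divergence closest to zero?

B

Divergence at each region's feature centre — A: about -8, B: about +2, C: about +5, D: about -4. Region B is closest to zero.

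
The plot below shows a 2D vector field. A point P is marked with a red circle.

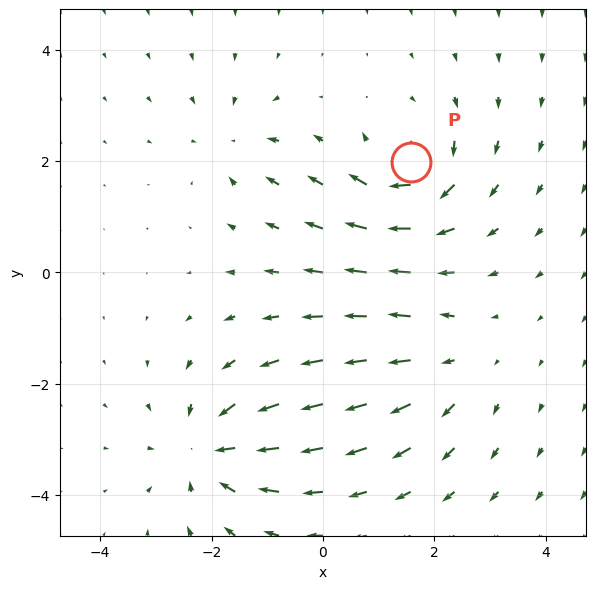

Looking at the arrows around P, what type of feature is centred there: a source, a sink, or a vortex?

vortex

At P (1.6, 2.0) the arrows circulate clockwise. Divergence ≈0, curl about -6 — near-zero divergence with nonzero curl is a vortex.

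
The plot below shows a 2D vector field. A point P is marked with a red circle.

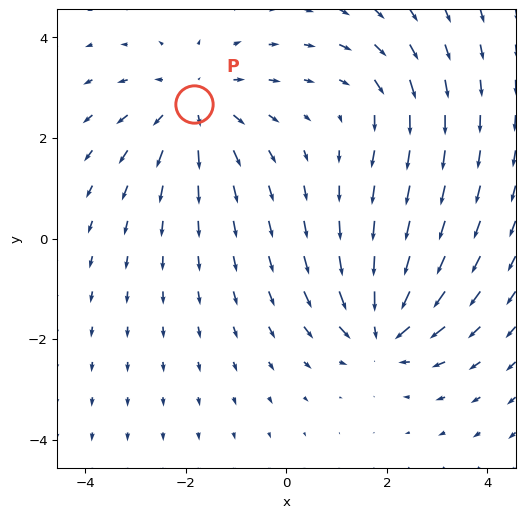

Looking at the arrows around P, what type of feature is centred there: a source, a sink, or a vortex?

source

At P (-1.8, 2.7) the arrows spread outward. Divergence about +4, curl ≈0 — positive divergence with near-zero curl is a source.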